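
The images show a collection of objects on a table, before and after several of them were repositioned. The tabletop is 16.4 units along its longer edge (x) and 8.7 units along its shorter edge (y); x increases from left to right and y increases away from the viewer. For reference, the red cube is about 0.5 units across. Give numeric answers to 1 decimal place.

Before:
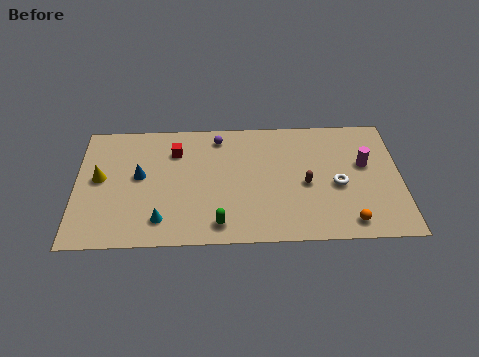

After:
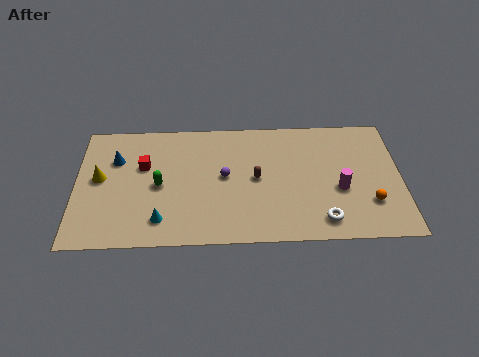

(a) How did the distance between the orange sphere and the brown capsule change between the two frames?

+2.6

They were about 3.4 units apart before and 6.0 after — 2.6 units further apart.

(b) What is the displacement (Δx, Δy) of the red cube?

(-1.6, -1.0)

The red cube started near (5.0, 6.5) and ended near (3.4, 5.5).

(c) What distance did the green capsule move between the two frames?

4.1

The green capsule was near (7.2, 1.3) before and (4.2, 4.1) after, so it travelled √(3.0² + 2.8²) ≈ 4.1 units.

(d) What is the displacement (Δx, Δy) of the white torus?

(-0.8, -2.4)

The white torus was at about (13.2, 3.8) and moved to about (12.4, 1.4).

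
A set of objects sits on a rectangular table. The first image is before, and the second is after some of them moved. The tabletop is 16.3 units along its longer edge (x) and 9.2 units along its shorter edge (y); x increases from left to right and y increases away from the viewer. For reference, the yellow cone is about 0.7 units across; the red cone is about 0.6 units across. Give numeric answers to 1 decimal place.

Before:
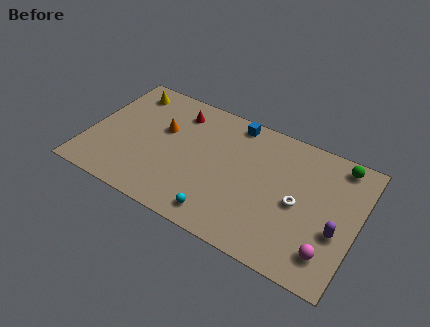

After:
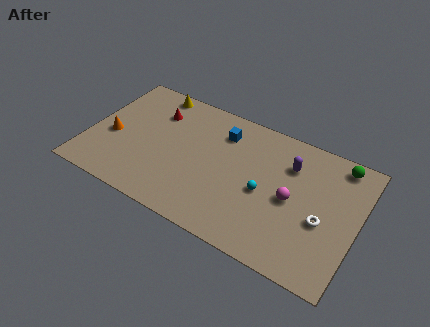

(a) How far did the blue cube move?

1.3

The blue cube moved from about (8.4, 8.2) to (7.8, 7.1), a distance of √(0.6² + 1.1²) ≈ 1.3.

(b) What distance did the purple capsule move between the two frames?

4.5

From (15.2, 3.5) to (12.0, 6.7), the purple capsule covered √(3.2² + 3.2²) ≈ 4.5 units.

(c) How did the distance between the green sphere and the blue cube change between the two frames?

+0.7

The distance was about 6.4 in the first image and 7.1 in the second, so they moved 0.7 units further apart.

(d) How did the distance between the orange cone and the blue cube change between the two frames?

+2.4

Before: roughly 4.8 units apart; after: 7.2. That's 2.4 units further apart.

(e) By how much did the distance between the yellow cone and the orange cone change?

+1.6

They were about 3.2 units apart before and 4.8 after — 1.6 units further apart.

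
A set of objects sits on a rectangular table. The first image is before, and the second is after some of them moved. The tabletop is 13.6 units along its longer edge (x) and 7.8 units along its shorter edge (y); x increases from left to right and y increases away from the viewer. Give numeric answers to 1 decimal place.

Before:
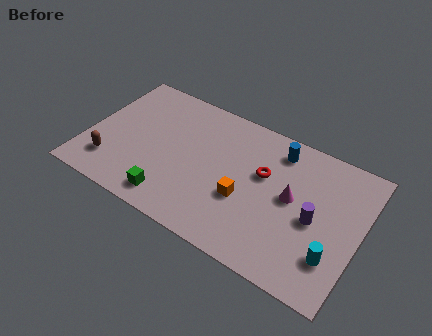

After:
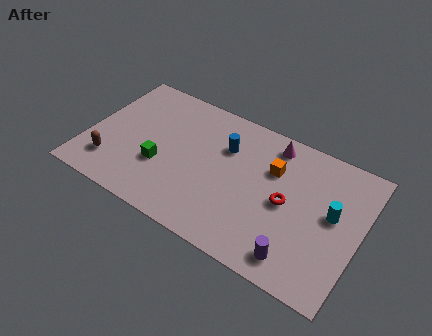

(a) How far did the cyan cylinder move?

2.2

The cyan cylinder moved from about (12.5, 2.1) to (12.2, 4.3), a distance of √(0.3² + 2.2²) ≈ 2.2.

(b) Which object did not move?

the brown capsule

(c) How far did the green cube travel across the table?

1.8

The green cube was near (4.6, 1.2) before and (3.8, 2.8) after, so it travelled √(0.8² + 1.6²) ≈ 1.8 units.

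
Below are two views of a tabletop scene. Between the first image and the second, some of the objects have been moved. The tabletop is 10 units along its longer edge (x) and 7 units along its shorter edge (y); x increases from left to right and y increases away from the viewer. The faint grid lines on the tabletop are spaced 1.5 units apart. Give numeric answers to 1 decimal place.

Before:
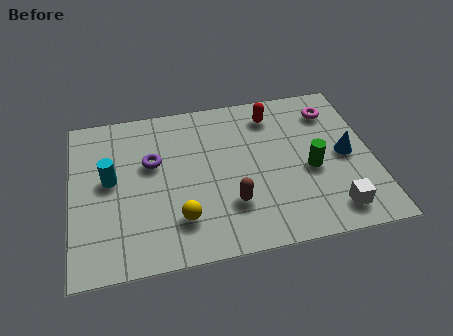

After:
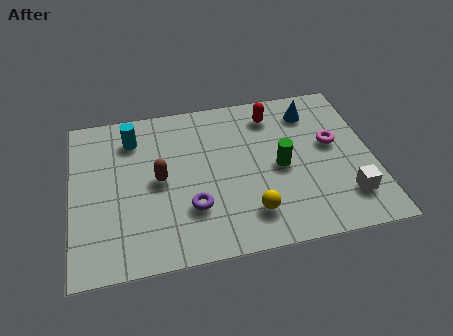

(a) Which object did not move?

the red capsule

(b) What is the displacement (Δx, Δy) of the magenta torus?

(-0.1, -1.5)

The magenta torus started near (8.8, 5.5) and ended near (8.7, 4.0).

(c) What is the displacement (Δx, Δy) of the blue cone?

(-1.0, 2.2)

The blue cone started near (9.1, 3.4) and ended near (8.1, 5.6).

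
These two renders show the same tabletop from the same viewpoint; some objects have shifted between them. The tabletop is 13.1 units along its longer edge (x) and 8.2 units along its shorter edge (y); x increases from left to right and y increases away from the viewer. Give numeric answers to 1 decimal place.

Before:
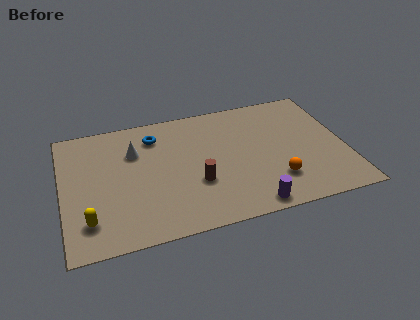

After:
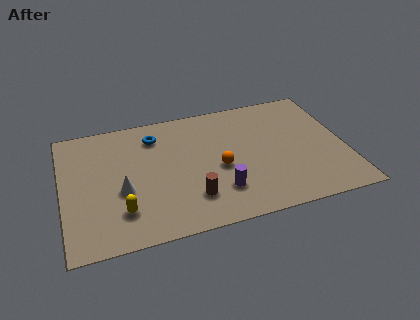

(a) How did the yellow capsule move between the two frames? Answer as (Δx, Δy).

(1.5, 0.2)

The yellow capsule was at about (1.1, 1.8) and moved to about (2.6, 2.0).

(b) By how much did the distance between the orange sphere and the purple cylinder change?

-0.3

Before: roughly 1.8 units apart; after: 1.5. That's 0.3 units closer together.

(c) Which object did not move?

the blue torus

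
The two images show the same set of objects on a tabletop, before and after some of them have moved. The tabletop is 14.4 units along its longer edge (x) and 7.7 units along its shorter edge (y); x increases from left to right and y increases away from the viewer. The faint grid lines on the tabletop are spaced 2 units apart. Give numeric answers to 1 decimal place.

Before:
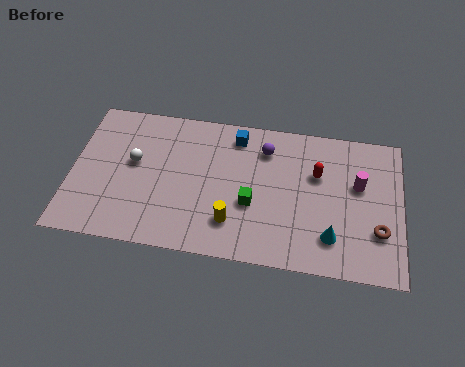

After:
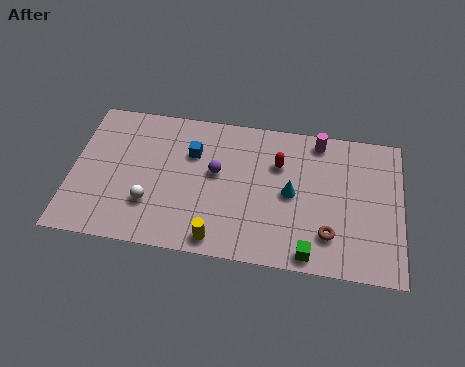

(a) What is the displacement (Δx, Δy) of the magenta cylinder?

(-1.8, 2.1)

From the two frames, the magenta cylinder sits at roughly (12.5, 4.7) before and (10.7, 6.8) after.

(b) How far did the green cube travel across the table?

3.4

The green cube moved from about (7.9, 3.0) to (10.5, 0.8), a distance of √(2.6² + 2.2²) ≈ 3.4.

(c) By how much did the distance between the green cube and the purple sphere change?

+2.5

Before: roughly 3.0 units apart; after: 5.5. That's 2.5 units further apart.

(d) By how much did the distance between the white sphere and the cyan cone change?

-2.8

The distance was about 9.1 in the first image and 6.3 in the second, so they moved 2.8 units closer together.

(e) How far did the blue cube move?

2.2

The blue cube was near (7.1, 6.5) before and (5.2, 5.3) after, so it travelled √(1.9² + 1.2²) ≈ 2.2 units.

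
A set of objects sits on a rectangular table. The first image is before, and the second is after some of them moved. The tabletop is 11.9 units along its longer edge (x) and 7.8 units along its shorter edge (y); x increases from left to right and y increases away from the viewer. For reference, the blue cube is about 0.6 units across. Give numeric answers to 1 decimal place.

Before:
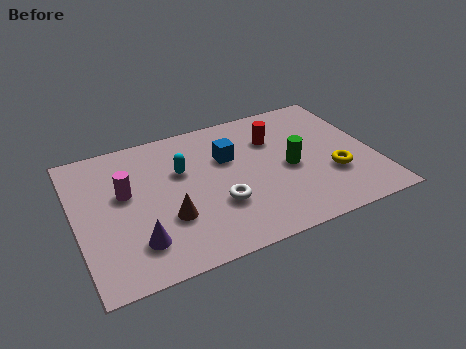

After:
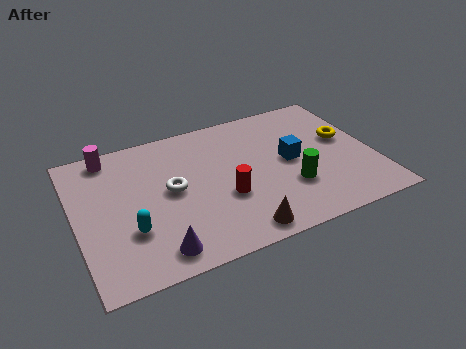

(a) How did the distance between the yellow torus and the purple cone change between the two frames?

+0.8

The distance was about 7.9 in the first image and 8.7 in the second, so they moved 0.8 units further apart.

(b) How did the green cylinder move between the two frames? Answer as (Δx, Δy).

(-0.1, -1.1)

The green cylinder was at about (8.5, 3.6) and moved to about (8.4, 2.5).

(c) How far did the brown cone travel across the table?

3.1

The brown cone was near (3.5, 2.6) before and (6.1, 0.9) after, so it travelled √(2.6² + 1.7²) ≈ 3.1 units.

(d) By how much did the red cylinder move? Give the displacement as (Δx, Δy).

(-2.3, -2.6)

The red cylinder started near (8.1, 5.5) and ended near (5.8, 2.9).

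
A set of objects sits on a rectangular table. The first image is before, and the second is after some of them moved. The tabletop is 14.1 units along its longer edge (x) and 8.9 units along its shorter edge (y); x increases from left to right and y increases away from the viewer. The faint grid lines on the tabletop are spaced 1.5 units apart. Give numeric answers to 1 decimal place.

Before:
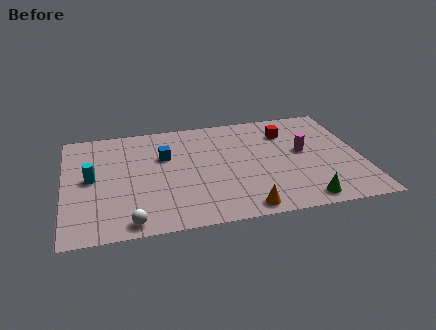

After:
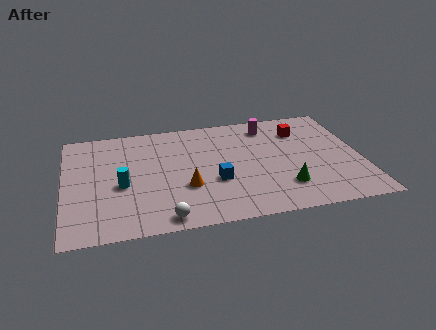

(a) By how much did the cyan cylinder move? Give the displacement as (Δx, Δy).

(1.4, -0.8)

From the two frames, the cyan cylinder sits at roughly (1.3, 4.6) before and (2.7, 3.8) after.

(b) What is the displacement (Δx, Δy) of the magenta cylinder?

(-1.5, 2.5)

The magenta cylinder was at about (11.4, 4.9) and moved to about (9.9, 7.4).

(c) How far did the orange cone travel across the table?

3.4

From (8.3, 0.9) to (5.7, 3.1), the orange cone covered √(2.6² + 2.2²) ≈ 3.4 units.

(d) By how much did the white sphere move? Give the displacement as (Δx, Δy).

(1.6, 0.0)

The white sphere was at about (3.0, 0.9) and moved to about (4.6, 0.9).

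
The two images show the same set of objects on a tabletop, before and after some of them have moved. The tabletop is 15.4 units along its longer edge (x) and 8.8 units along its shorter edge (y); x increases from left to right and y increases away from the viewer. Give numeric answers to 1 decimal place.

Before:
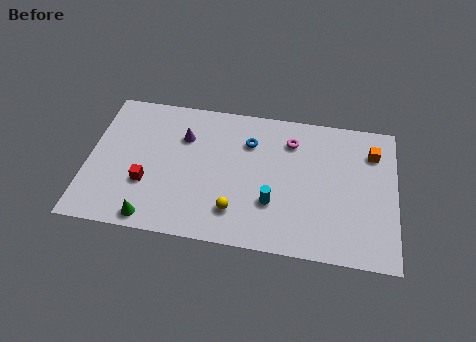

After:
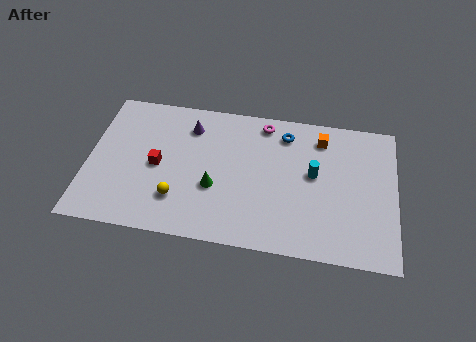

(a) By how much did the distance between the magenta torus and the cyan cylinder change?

-0.3

The distance was about 4.1 in the first image and 3.8 in the second, so they moved 0.3 units closer together.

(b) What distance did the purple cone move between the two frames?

0.8

From (4.7, 6.2) to (5.0, 6.9), the purple cone covered √(0.3² + 0.7²) ≈ 0.8 units.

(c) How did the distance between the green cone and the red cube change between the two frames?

+0.9

Before: roughly 2.1 units apart; after: 3.0. That's 0.9 units further apart.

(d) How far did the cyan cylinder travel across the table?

2.9

From (9.3, 2.8) to (11.3, 4.9), the cyan cylinder covered √(2.0² + 2.1²) ≈ 2.9 units.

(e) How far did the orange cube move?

2.6

From (14.2, 6.7) to (11.6, 7.2), the orange cube covered √(2.6² + 0.5²) ≈ 2.6 units.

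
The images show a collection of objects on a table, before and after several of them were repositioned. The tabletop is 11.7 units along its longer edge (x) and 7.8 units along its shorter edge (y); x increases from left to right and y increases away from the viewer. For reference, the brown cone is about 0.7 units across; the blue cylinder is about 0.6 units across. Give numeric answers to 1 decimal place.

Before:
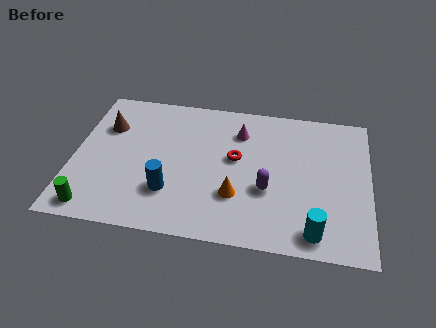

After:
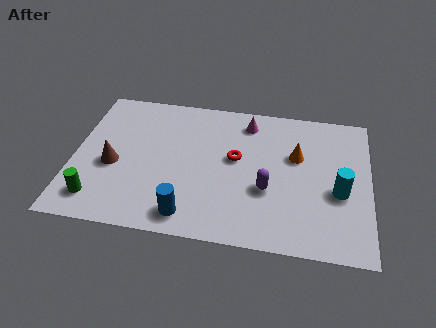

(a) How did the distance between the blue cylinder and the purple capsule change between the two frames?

-0.4

Before: roughly 3.9 units apart; after: 3.5. That's 0.4 units closer together.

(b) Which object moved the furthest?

the orange cone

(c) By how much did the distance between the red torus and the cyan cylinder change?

-0.4

The distance was about 4.7 in the first image and 4.3 in the second, so they moved 0.4 units closer together.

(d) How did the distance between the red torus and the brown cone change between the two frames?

-0.4

They were about 5.3 units apart before and 4.9 after — 0.4 units closer together.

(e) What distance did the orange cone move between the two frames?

3.4

From (6.5, 2.4) to (8.8, 4.9), the orange cone covered √(2.3² + 2.5²) ≈ 3.4 units.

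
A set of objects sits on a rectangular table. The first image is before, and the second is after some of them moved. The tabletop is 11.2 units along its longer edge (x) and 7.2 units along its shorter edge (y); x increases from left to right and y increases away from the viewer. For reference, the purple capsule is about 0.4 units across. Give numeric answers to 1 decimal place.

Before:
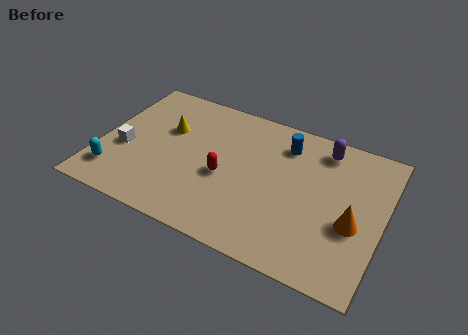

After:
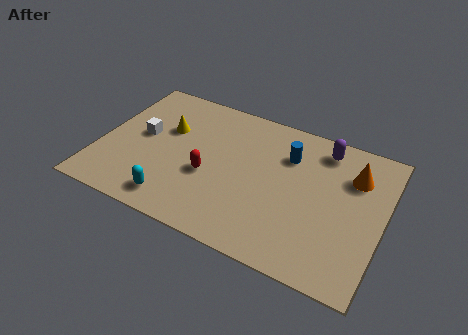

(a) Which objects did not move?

the purple capsule and the yellow cone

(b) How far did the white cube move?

1.2

The white cube was near (1.0, 2.9) before and (1.6, 3.9) after, so it travelled √(0.6² + 1.0²) ≈ 1.2 units.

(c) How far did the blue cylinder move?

0.5

The blue cylinder was near (7.1, 5.7) before and (7.3, 5.2) after, so it travelled √(0.2² + 0.5²) ≈ 0.5 units.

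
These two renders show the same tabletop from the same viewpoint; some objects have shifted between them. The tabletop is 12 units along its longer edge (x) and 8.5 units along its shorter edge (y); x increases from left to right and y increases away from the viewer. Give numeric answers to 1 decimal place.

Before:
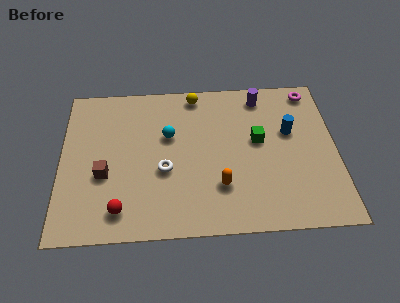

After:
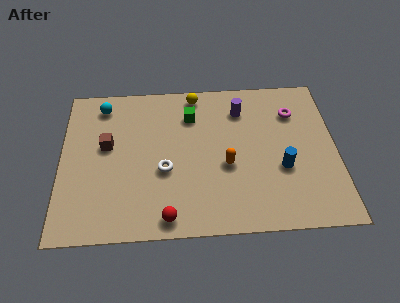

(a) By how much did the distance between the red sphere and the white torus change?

-0.3

The distance was about 2.8 in the first image and 2.5 in the second, so they moved 0.3 units closer together.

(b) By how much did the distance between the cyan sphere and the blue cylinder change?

+3.5

The distance was about 5.3 in the first image and 8.8 in the second, so they moved 3.5 units further apart.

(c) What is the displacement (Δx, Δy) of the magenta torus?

(-0.8, -1.2)

The magenta torus started near (11.0, 7.5) and ended near (10.2, 6.3).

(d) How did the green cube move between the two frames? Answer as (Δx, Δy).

(-2.9, 1.6)

From the two frames, the green cube sits at roughly (8.6, 4.8) before and (5.7, 6.4) after.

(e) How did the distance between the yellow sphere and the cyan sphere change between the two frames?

+1.5

The distance was about 2.6 in the first image and 4.1 in the second, so they moved 1.5 units further apart.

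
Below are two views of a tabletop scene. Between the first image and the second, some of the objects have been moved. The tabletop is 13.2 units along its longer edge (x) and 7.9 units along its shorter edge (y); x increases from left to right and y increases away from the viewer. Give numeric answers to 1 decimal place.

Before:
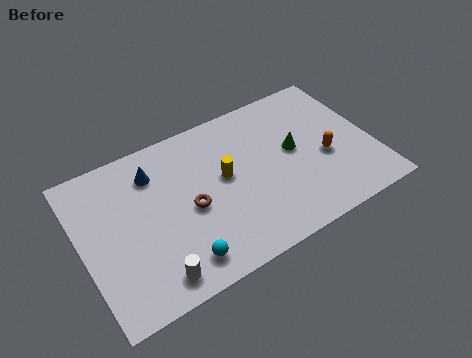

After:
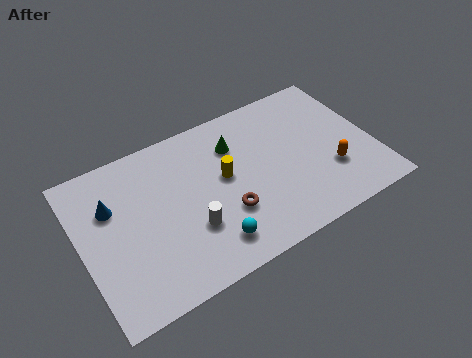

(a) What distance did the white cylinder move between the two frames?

2.4

The white cylinder moved from about (2.8, 1.1) to (4.7, 2.6), a distance of √(1.9² + 1.5²) ≈ 2.4.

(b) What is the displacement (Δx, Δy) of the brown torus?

(1.5, -1.0)

From the two frames, the brown torus sits at roughly (4.8, 3.6) before and (6.3, 2.6) after.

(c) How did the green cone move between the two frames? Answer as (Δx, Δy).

(-2.5, 1.5)

From the two frames, the green cone sits at roughly (9.7, 4.3) before and (7.2, 5.8) after.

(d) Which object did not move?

the yellow cylinder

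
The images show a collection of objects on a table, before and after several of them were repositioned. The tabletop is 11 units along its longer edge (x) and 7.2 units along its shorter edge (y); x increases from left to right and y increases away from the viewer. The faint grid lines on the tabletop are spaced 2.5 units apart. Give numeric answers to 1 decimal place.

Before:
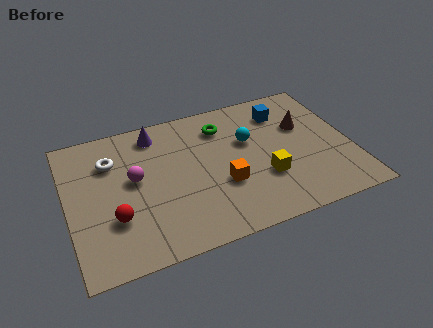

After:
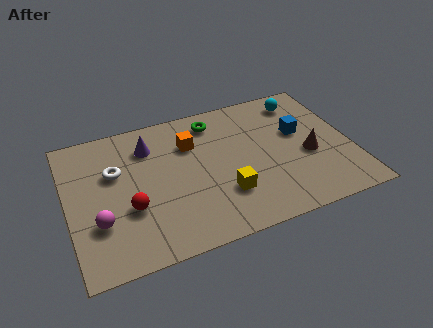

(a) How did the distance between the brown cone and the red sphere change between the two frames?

-0.9

The distance was about 7.9 in the first image and 7.0 in the second, so they moved 0.9 units closer together.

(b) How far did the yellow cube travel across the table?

1.6

From (7.5, 2.4) to (5.9, 2.1), the yellow cube covered √(1.6² + 0.3²) ≈ 1.6 units.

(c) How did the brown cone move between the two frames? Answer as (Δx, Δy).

(0.0, -1.6)

From the two frames, the brown cone sits at roughly (9.3, 4.6) before and (9.3, 3.0) after.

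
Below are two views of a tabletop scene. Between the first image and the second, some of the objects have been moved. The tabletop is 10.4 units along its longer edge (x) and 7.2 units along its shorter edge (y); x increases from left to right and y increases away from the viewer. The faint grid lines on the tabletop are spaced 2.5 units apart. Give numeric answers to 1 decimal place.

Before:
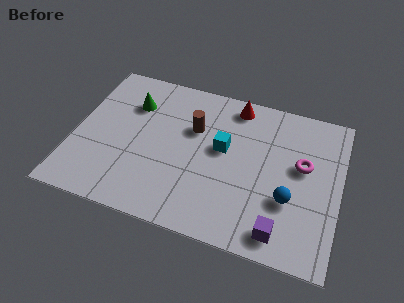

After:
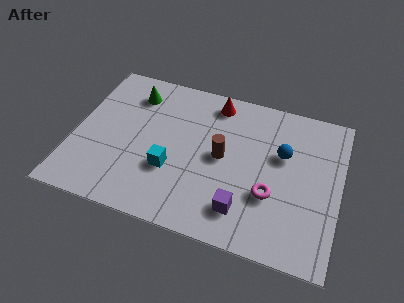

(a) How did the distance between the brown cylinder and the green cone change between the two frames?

+1.7

Before: roughly 2.5 units apart; after: 4.2. That's 1.7 units further apart.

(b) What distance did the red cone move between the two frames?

0.8

The red cone moved from about (6.1, 6.3) to (5.3, 6.2), a distance of √(0.8² + 0.1²) ≈ 0.8.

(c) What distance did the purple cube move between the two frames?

1.6

The purple cube was near (8.3, 1.0) before and (6.8, 1.5) after, so it travelled √(1.5² + 0.5²) ≈ 1.6 units.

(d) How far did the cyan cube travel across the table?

2.5

From (5.8, 4.1) to (3.9, 2.5), the cyan cube covered √(1.9² + 1.6²) ≈ 2.5 units.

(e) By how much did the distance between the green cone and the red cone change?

-0.9

They were about 4.1 units apart before and 3.2 after — 0.9 units closer together.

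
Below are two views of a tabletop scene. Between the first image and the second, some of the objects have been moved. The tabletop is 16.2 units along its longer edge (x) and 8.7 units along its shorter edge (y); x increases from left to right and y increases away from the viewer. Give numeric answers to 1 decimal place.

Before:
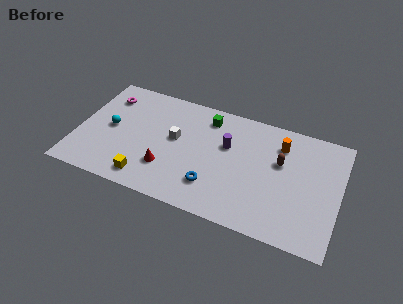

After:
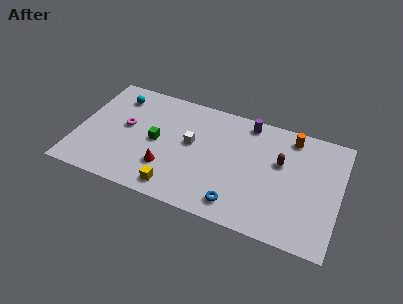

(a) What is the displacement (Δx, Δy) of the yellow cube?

(1.8, -0.1)

The yellow cube started near (4.6, 1.3) and ended near (6.4, 1.2).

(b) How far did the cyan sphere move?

2.6

From (2.0, 4.4) to (2.1, 7.0), the cyan sphere covered √(0.1² + 2.6²) ≈ 2.6 units.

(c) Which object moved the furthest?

the green cube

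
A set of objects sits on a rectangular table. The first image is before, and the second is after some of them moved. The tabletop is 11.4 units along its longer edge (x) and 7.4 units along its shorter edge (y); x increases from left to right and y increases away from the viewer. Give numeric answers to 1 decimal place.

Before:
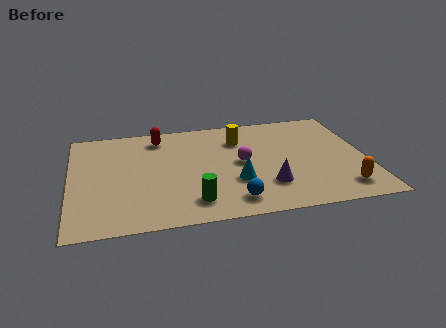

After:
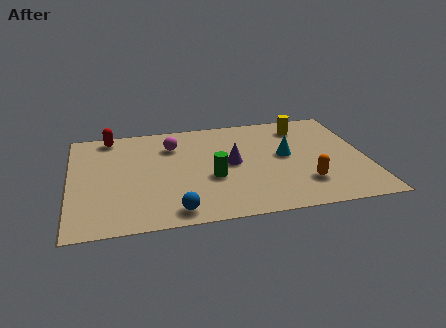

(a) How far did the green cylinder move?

1.7

From (4.6, 1.4) to (5.4, 2.9), the green cylinder covered √(0.8² + 1.5²) ≈ 1.7 units.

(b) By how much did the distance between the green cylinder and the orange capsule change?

-2.1

Before: roughly 5.7 units apart; after: 3.6. That's 2.1 units closer together.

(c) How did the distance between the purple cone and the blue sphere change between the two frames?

+2.1

Before: roughly 1.6 units apart; after: 3.7. That's 2.1 units further apart.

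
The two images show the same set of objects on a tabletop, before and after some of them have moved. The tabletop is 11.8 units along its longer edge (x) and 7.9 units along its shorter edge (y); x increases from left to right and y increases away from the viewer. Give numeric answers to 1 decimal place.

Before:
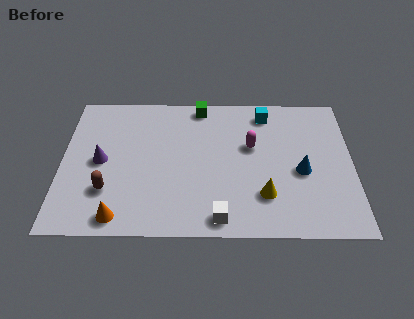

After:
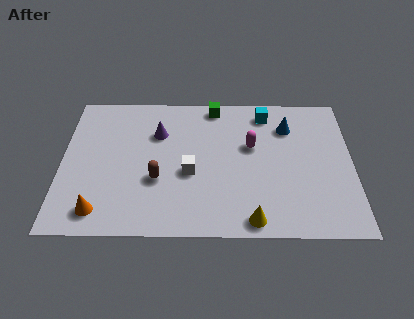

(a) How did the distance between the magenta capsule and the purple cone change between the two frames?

-2.3

The distance was about 6.2 in the first image and 3.9 in the second, so they moved 2.3 units closer together.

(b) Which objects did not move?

the cyan cube and the magenta capsule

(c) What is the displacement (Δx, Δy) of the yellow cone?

(-0.5, -1.3)

The yellow cone was at about (8.2, 2.1) and moved to about (7.7, 0.8).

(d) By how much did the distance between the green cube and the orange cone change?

+0.5

Before: roughly 7.0 units apart; after: 7.5. That's 0.5 units further apart.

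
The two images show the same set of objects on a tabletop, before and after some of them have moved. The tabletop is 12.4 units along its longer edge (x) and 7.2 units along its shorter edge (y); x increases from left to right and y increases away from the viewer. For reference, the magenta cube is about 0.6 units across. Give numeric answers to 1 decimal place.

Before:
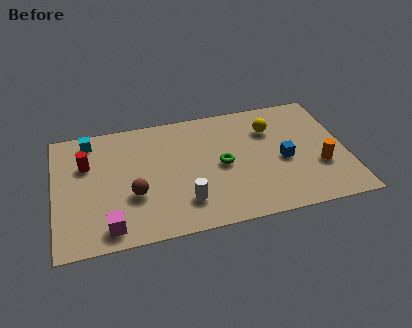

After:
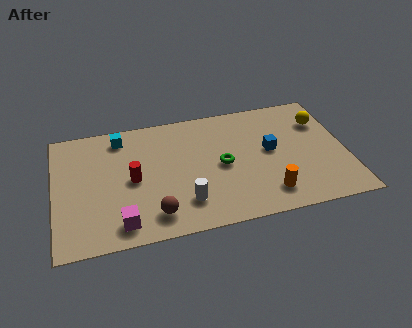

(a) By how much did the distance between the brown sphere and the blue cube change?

-0.7

Before: roughly 6.4 units apart; after: 5.7. That's 0.7 units closer together.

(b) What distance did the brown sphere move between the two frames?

1.5

From (3.3, 2.6) to (4.1, 1.3), the brown sphere covered √(0.8² + 1.3²) ≈ 1.5 units.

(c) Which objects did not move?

the white cylinder and the green torus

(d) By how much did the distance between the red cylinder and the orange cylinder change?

-4.1

They were about 10.1 units apart before and 6.0 after — 4.1 units closer together.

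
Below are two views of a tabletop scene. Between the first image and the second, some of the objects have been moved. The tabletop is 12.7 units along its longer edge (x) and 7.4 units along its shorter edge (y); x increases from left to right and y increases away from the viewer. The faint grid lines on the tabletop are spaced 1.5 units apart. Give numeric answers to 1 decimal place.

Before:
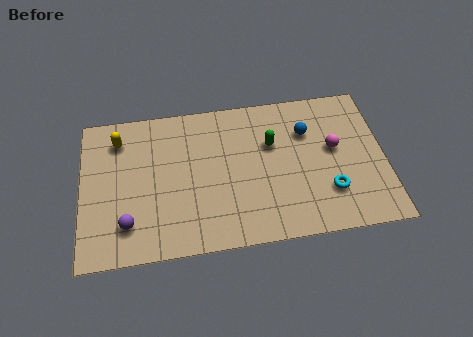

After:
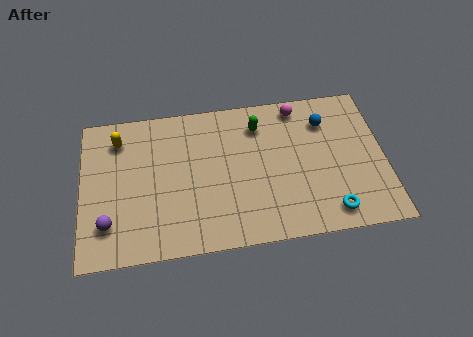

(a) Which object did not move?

the yellow capsule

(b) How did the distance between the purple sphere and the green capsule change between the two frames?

+0.7

The distance was about 6.8 in the first image and 7.5 in the second, so they moved 0.7 units further apart.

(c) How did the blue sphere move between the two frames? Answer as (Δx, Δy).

(0.8, 0.4)

The blue sphere was at about (9.5, 5.2) and moved to about (10.3, 5.6).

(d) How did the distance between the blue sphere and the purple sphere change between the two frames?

+1.6

The distance was about 8.4 in the first image and 10.0 in the second, so they moved 1.6 units further apart.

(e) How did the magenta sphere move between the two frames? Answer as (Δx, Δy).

(-1.4, 2.3)

The magenta sphere started near (10.6, 4.2) and ended near (9.2, 6.5).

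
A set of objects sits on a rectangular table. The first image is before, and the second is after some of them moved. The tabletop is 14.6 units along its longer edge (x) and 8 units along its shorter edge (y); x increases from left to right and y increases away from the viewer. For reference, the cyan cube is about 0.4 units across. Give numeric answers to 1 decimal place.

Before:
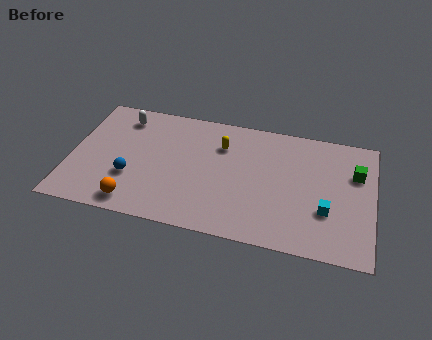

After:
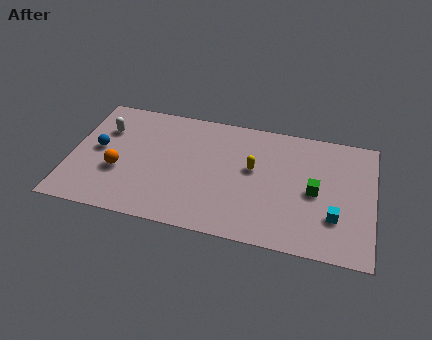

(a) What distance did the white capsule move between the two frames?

1.3

The white capsule was near (2.3, 6.6) before and (1.5, 5.6) after, so it travelled √(0.8² + 1.0²) ≈ 1.3 units.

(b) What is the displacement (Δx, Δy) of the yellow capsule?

(1.6, -1.2)

The yellow capsule was at about (7.2, 5.8) and moved to about (8.8, 4.6).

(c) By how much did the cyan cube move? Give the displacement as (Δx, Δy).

(0.4, -0.3)

The cyan cube started near (12.4, 2.7) and ended near (12.8, 2.4).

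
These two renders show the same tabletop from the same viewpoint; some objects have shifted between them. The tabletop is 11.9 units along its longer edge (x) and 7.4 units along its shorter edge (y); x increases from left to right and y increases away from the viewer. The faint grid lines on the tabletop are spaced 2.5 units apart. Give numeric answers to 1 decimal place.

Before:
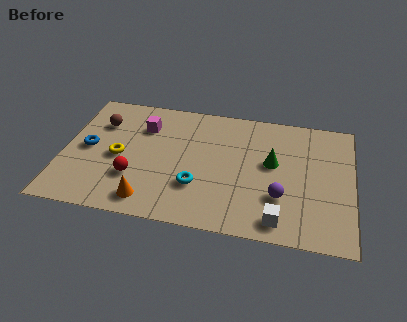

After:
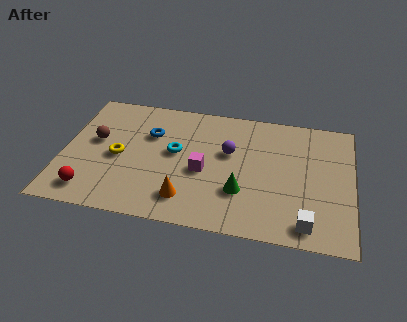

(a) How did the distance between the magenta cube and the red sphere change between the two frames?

+1.8

They were about 3.1 units apart before and 4.9 after — 1.8 units further apart.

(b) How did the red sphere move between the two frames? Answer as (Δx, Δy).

(-1.7, -1.1)

The red sphere started near (3.0, 2.3) and ended near (1.3, 1.2).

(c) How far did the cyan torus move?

2.1

The cyan torus was near (5.6, 2.3) before and (4.6, 4.1) after, so it travelled √(1.0² + 1.8²) ≈ 2.1 units.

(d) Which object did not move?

the yellow torus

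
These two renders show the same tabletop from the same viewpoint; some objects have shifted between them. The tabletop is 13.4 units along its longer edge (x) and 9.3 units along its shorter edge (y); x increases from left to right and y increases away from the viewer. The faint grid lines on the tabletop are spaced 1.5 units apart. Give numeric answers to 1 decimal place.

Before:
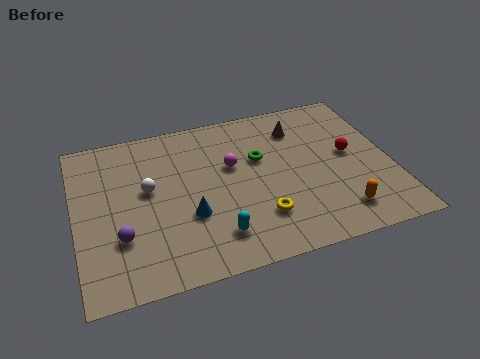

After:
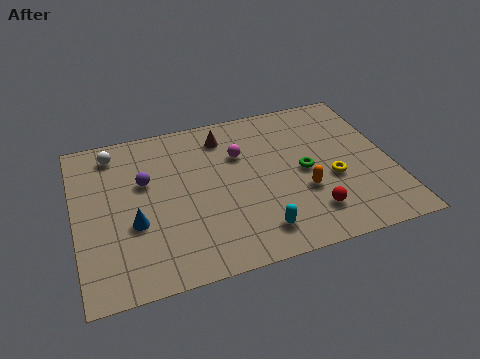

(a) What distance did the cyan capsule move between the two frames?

1.7

From (5.7, 1.9) to (7.4, 1.6), the cyan capsule covered √(1.7² + 0.3²) ≈ 1.7 units.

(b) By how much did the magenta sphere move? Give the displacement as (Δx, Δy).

(0.4, 0.6)

From the two frames, the magenta sphere sits at roughly (6.7, 5.7) before and (7.1, 6.3) after.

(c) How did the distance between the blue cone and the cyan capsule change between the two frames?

+3.6

They were about 1.7 units apart before and 5.3 after — 3.6 units further apart.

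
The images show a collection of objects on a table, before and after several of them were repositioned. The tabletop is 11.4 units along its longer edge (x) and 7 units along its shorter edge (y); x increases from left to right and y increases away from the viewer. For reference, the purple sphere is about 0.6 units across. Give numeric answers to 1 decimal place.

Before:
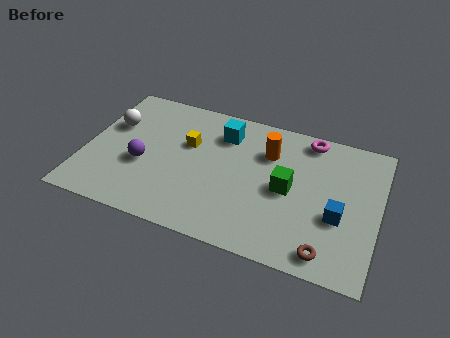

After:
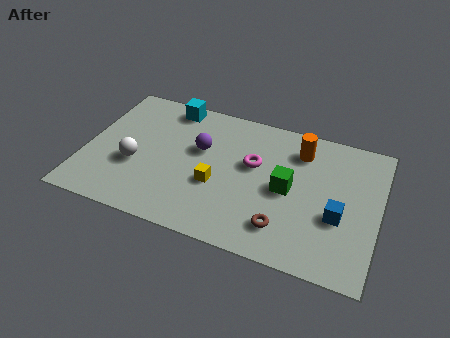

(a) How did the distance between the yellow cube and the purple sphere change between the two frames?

-0.5

The distance was about 2.3 in the first image and 1.8 in the second, so they moved 0.5 units closer together.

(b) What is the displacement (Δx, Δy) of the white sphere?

(1.1, -1.8)

From the two frames, the white sphere sits at roughly (0.9, 4.5) before and (2.0, 2.7) after.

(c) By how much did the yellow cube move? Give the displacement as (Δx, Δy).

(1.3, -1.7)

The yellow cube started near (3.9, 4.4) and ended near (5.2, 2.7).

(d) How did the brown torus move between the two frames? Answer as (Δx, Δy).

(-1.7, 0.6)

The brown torus started near (9.6, 0.9) and ended near (7.9, 1.5).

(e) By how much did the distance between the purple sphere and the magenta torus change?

-5.0

The distance was about 7.1 in the first image and 2.1 in the second, so they moved 5.0 units closer together.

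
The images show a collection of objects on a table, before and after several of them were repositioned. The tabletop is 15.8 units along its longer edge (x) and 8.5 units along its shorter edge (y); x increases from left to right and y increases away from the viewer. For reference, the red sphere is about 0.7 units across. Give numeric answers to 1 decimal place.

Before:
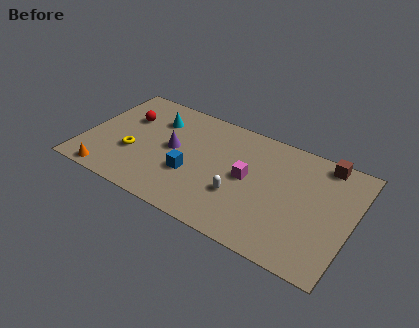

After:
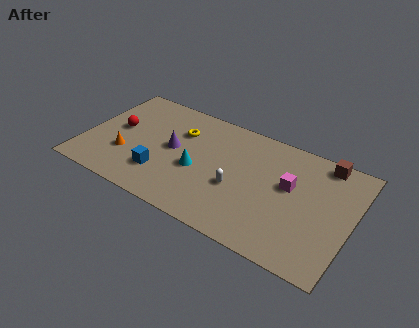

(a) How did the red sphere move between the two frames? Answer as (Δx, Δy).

(-0.4, -1.1)

From the two frames, the red sphere sits at roughly (2.2, 5.7) before and (1.8, 4.6) after.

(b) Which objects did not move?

the purple cone and the brown cube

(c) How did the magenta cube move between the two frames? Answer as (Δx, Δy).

(2.4, 0.6)

The magenta cube was at about (9.7, 4.4) and moved to about (12.1, 5.0).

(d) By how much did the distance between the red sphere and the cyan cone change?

+3.3

They were about 1.8 units apart before and 5.1 after — 3.3 units further apart.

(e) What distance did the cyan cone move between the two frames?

4.0

The cyan cone moved from about (3.9, 6.3) to (6.8, 3.6), a distance of √(2.9² + 2.7²) ≈ 4.0.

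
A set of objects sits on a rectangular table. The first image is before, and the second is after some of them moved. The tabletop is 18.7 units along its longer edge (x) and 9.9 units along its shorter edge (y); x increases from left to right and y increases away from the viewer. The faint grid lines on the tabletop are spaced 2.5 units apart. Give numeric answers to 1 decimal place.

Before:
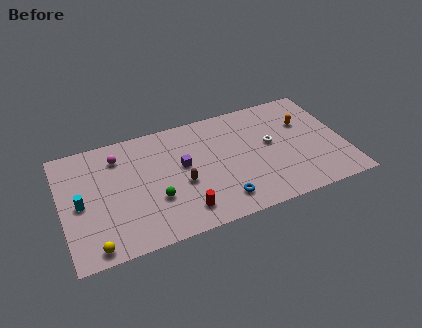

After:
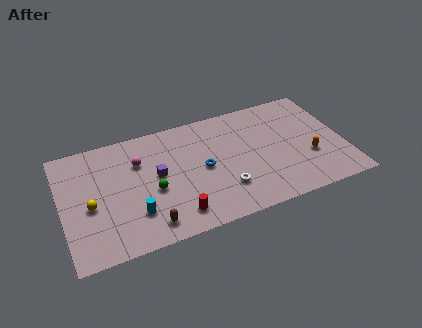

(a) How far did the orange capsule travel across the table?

3.1

From (16.3, 6.6) to (16.3, 3.5), the orange capsule covered √(0.0² + 3.1²) ≈ 3.1 units.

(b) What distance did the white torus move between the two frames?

4.4

The white torus was near (13.9, 5.5) before and (10.5, 2.7) after, so it travelled √(3.4² + 2.8²) ≈ 4.4 units.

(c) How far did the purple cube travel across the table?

1.7

The purple cube was near (8.0, 5.6) before and (6.3, 5.4) after, so it travelled √(1.7² + 0.2²) ≈ 1.7 units.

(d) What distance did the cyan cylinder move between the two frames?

3.9

From (1.2, 4.7) to (4.6, 2.7), the cyan cylinder covered √(3.4² + 2.0²) ≈ 3.9 units.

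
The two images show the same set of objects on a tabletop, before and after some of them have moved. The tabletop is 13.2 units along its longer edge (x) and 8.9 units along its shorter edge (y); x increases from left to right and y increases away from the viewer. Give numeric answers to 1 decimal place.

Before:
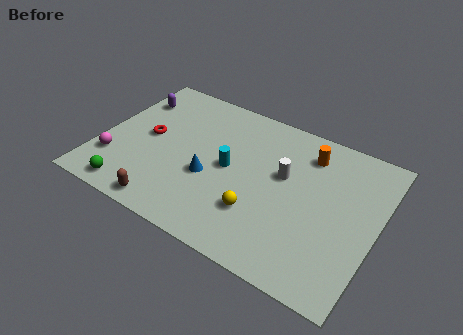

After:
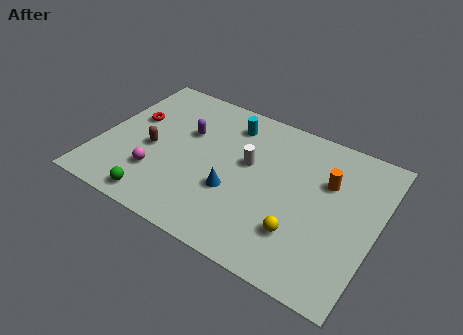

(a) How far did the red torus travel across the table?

1.2

The red torus moved from about (2.2, 4.6) to (1.3, 5.4), a distance of √(0.9² + 0.8²) ≈ 1.2.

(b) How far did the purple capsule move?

3.1

The purple capsule was near (1.0, 6.7) before and (3.9, 5.7) after, so it travelled √(2.9² + 1.0²) ≈ 3.1 units.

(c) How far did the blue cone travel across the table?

1.2

The blue cone was near (5.4, 3.5) before and (6.6, 3.2) after, so it travelled √(1.2² + 0.3²) ≈ 1.2 units.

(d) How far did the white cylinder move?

1.7

From (8.7, 5.3) to (7.0, 5.2), the white cylinder covered √(1.7² + 0.1²) ≈ 1.7 units.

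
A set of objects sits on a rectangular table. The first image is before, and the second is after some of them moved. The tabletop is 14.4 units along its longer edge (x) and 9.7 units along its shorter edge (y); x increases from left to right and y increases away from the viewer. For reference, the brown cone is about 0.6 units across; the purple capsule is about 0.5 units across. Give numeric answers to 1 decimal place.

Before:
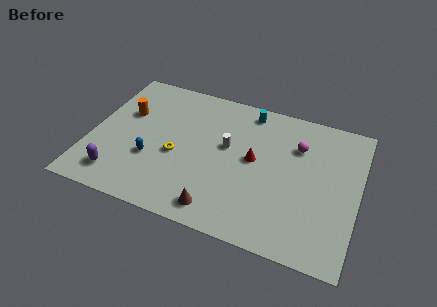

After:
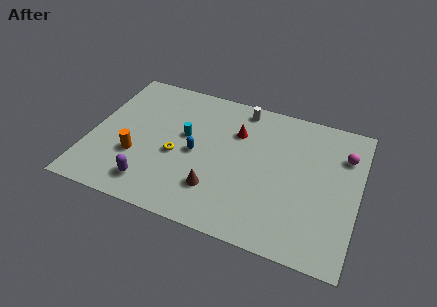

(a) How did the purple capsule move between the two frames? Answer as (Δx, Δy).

(1.8, 0.0)

From the two frames, the purple capsule sits at roughly (1.8, 1.7) before and (3.6, 1.7) after.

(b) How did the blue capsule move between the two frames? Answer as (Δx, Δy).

(2.3, 1.2)

The blue capsule started near (3.4, 3.4) and ended near (5.7, 4.6).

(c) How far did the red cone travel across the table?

1.9

From (8.8, 5.2) to (7.7, 6.8), the red cone covered √(1.1² + 1.6²) ≈ 1.9 units.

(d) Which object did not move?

the yellow torus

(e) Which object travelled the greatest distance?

the cyan cylinder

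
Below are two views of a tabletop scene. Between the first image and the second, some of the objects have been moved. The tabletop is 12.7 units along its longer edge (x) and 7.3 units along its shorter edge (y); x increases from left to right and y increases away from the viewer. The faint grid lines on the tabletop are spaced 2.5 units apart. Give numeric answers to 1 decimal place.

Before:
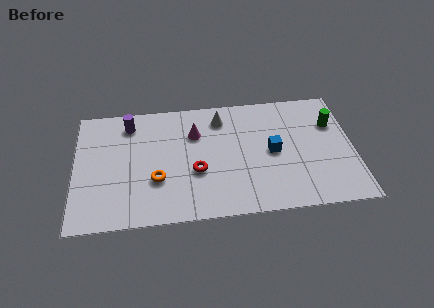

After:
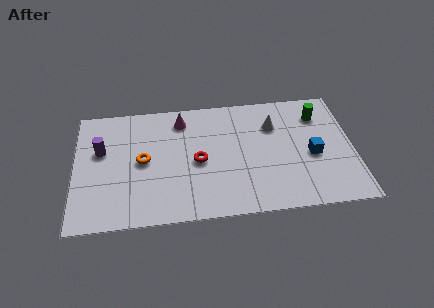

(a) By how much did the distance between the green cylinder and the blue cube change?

-0.7

They were about 3.1 units apart before and 2.4 after — 0.7 units closer together.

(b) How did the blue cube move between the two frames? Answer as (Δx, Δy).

(1.8, -0.4)

From the two frames, the blue cube sits at roughly (9.0, 3.6) before and (10.8, 3.2) after.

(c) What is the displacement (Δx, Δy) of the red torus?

(0.1, 0.6)

The red torus started near (5.5, 2.8) and ended near (5.6, 3.4).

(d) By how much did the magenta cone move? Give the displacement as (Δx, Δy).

(-0.6, 0.9)

The magenta cone started near (5.5, 5.1) and ended near (4.9, 6.0).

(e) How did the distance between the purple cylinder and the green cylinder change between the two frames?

+0.7

The distance was about 9.4 in the first image and 10.1 in the second, so they moved 0.7 units further apart.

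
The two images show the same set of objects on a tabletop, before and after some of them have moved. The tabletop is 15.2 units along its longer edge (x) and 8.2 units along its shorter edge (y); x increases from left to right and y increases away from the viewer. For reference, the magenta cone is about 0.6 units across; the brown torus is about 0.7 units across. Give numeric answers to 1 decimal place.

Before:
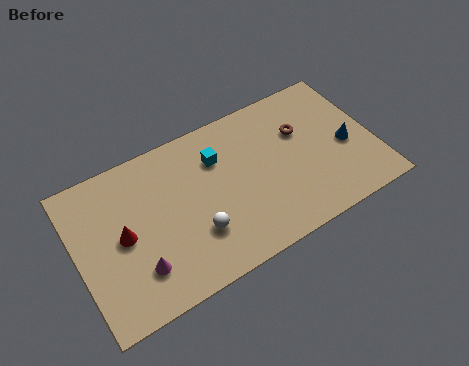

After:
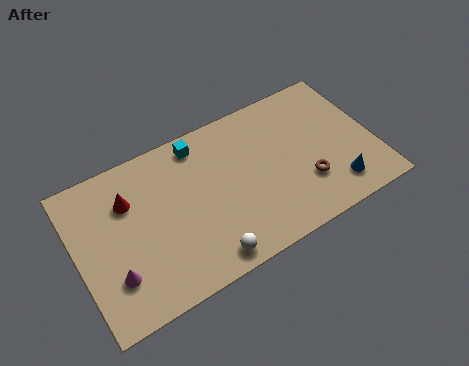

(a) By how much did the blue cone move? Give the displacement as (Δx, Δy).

(-0.9, -2.0)

The blue cone started near (13.8, 3.6) and ended near (12.9, 1.6).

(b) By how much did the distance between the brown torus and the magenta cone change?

+0.4

The distance was about 9.5 in the first image and 9.9 in the second, so they moved 0.4 units further apart.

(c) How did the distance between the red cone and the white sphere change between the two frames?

+2.0

They were about 3.8 units apart before and 5.8 after — 2.0 units further apart.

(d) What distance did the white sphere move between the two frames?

1.5

The white sphere was near (5.8, 2.5) before and (6.1, 1.0) after, so it travelled √(0.3² + 1.5²) ≈ 1.5 units.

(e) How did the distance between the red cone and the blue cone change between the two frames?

-0.6

Before: roughly 11.5 units apart; after: 10.9. That's 0.6 units closer together.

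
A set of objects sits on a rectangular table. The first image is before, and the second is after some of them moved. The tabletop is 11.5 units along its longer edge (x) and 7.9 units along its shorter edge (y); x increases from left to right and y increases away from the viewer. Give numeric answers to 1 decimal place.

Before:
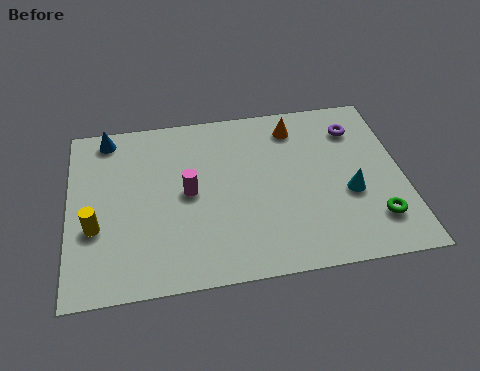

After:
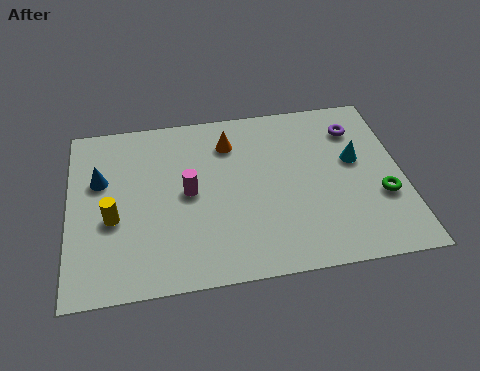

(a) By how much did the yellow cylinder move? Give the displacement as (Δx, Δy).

(0.6, 0.3)

From the two frames, the yellow cylinder sits at roughly (0.9, 2.9) before and (1.5, 3.2) after.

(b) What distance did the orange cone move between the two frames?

2.3

The orange cone was near (7.9, 6.5) before and (5.6, 6.1) after, so it travelled √(2.3² + 0.4²) ≈ 2.3 units.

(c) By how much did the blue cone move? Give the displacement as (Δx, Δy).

(-0.3, -2.0)

The blue cone was at about (1.4, 7.0) and moved to about (1.1, 5.0).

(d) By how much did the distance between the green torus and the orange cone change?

+0.8

Before: roughly 5.3 units apart; after: 6.1. That's 0.8 units further apart.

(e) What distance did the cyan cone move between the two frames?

1.5

From (9.6, 3.1) to (9.9, 4.6), the cyan cone covered √(0.3² + 1.5²) ≈ 1.5 units.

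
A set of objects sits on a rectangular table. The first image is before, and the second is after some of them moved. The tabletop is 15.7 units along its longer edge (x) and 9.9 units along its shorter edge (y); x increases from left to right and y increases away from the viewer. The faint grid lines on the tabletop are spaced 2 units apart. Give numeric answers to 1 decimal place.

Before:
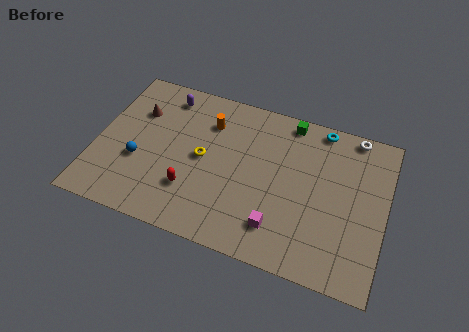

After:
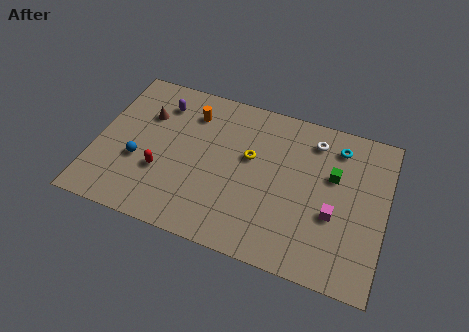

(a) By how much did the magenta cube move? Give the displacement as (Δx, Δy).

(2.8, 1.7)

The magenta cube was at about (10.2, 2.1) and moved to about (13.0, 3.8).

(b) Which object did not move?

the blue sphere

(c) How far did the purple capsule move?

0.6

The purple capsule moved from about (3.4, 8.4) to (3.2, 7.8), a distance of √(0.2² + 0.6²) ≈ 0.6.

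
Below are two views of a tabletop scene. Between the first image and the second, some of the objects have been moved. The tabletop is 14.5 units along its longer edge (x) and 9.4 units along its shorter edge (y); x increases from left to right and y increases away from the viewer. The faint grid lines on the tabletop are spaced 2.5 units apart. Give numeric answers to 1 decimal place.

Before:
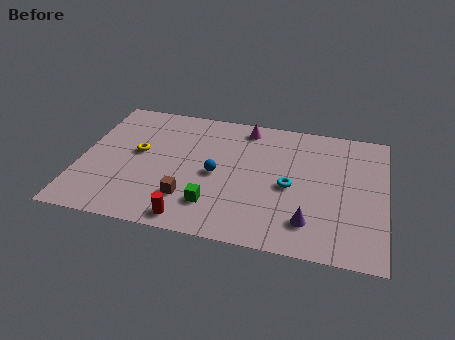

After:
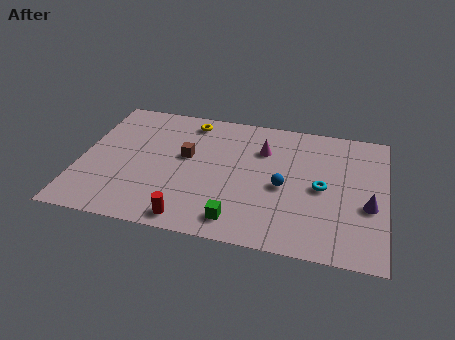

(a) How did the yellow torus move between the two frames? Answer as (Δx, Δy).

(2.3, 2.9)

From the two frames, the yellow torus sits at roughly (2.7, 5.2) before and (5.0, 8.1) after.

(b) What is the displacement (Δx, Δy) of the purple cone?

(2.7, 1.7)

From the two frames, the purple cone sits at roughly (11.0, 2.0) before and (13.7, 3.7) after.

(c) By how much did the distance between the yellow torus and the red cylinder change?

+2.1

The distance was about 5.0 in the first image and 7.1 in the second, so they moved 2.1 units further apart.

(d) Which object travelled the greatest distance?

the yellow torus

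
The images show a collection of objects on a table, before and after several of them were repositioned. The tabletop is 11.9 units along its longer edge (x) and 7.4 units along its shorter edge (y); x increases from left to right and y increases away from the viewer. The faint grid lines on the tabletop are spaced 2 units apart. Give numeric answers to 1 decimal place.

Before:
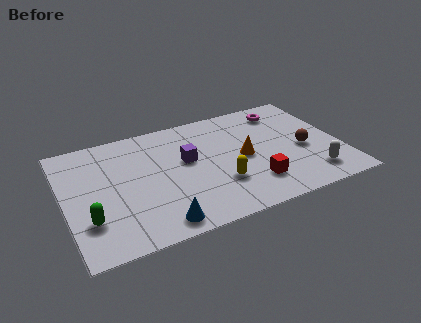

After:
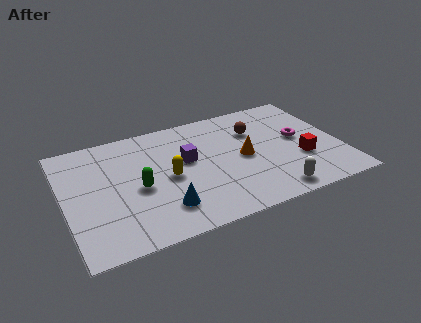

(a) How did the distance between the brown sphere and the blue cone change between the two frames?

-1.4

Before: roughly 7.0 units apart; after: 5.6. That's 1.4 units closer together.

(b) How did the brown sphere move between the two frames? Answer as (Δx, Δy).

(-1.9, 2.0)

From the two frames, the brown sphere sits at roughly (10.3, 3.2) before and (8.4, 5.2) after.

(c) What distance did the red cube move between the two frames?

2.3

The red cube moved from about (7.9, 1.8) to (10.1, 2.6), a distance of √(2.2² + 0.8²) ≈ 2.3.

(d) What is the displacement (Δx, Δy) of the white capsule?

(-1.8, -0.5)

The white capsule started near (10.4, 1.4) and ended near (8.6, 0.9).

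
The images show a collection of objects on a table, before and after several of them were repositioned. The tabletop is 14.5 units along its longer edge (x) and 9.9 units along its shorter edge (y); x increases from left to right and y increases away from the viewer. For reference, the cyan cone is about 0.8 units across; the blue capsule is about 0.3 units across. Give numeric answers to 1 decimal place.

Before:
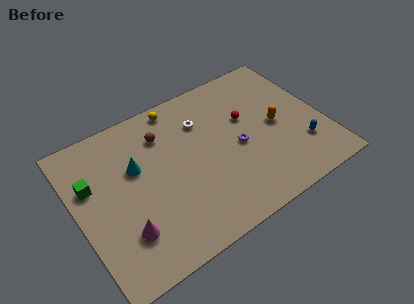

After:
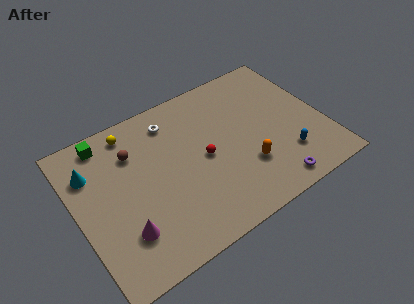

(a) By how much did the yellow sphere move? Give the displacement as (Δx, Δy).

(-2.8, -0.3)

From the two frames, the yellow sphere sits at roughly (6.5, 8.9) before and (3.7, 8.6) after.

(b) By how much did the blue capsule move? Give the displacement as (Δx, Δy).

(-1.0, -0.2)

The blue capsule started near (12.9, 2.7) and ended near (11.9, 2.5).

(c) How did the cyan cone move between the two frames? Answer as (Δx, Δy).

(-2.5, 1.0)

From the two frames, the cyan cone sits at roughly (3.6, 6.2) before and (1.1, 7.2) after.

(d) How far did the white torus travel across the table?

1.9

From (7.7, 7.2) to (6.0, 8.1), the white torus covered √(1.7² + 0.9²) ≈ 1.9 units.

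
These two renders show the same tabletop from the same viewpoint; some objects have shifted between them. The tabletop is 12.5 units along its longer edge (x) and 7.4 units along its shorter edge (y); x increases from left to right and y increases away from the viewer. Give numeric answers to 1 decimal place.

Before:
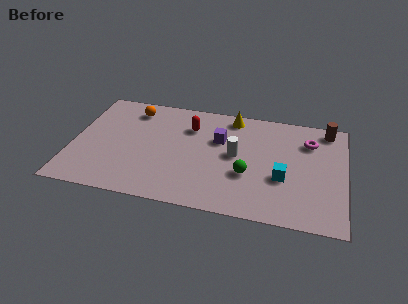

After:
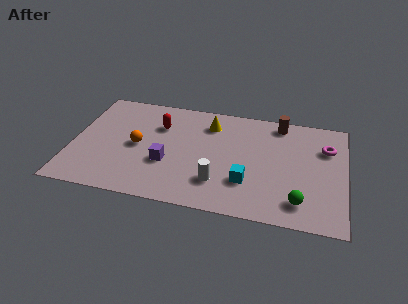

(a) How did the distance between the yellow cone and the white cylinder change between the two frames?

+1.3

They were about 2.6 units apart before and 3.9 after — 1.3 units further apart.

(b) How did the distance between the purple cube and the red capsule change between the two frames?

+1.0

They were about 1.5 units apart before and 2.5 after — 1.0 units further apart.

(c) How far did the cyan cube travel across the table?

1.7

The cyan cube was near (9.7, 2.8) before and (8.1, 2.2) after, so it travelled √(1.6² + 0.6²) ≈ 1.7 units.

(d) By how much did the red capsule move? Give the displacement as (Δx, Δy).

(-1.4, -0.2)

The red capsule started near (5.3, 5.4) and ended near (3.9, 5.2).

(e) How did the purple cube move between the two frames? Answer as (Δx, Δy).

(-2.3, -2.1)

The purple cube was at about (6.7, 4.8) and moved to about (4.4, 2.7).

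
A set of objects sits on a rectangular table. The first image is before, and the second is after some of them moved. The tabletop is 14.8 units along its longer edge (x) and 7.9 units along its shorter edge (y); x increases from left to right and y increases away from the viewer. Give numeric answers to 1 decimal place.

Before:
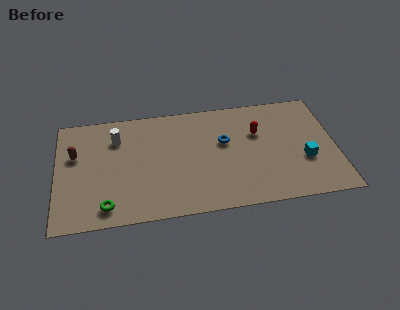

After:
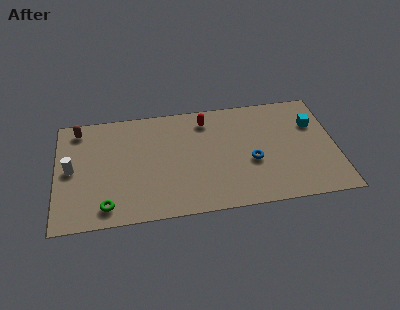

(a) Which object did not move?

the green torus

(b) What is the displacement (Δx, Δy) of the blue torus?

(1.4, -1.6)

From the two frames, the blue torus sits at roughly (8.9, 4.8) before and (10.3, 3.2) after.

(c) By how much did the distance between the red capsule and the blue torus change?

+2.2

The distance was about 1.8 in the first image and 4.0 in the second, so they moved 2.2 units further apart.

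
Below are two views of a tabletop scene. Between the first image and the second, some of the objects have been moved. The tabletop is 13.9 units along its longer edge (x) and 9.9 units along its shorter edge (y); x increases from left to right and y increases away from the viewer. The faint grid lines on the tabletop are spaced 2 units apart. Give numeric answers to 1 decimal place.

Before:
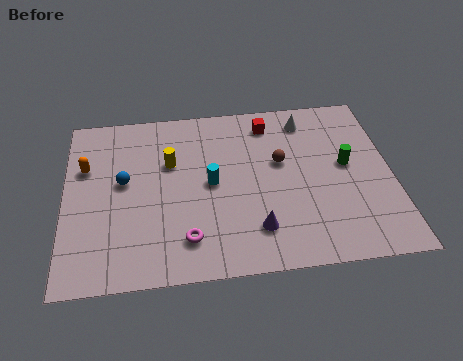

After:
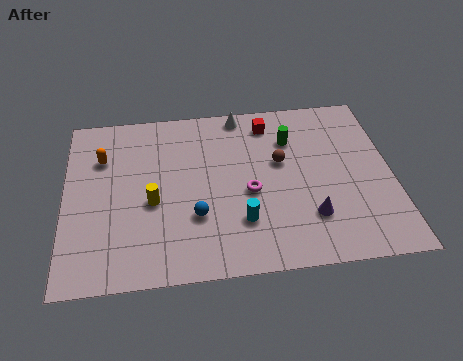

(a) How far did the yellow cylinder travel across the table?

2.3

The yellow cylinder was near (4.5, 6.4) before and (3.7, 4.2) after, so it travelled √(0.8² + 2.2²) ≈ 2.3 units.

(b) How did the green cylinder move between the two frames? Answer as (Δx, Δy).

(-2.3, 1.8)

The green cylinder started near (12.0, 5.4) and ended near (9.7, 7.2).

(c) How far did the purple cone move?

2.3

The purple cone was near (8.0, 2.2) before and (10.3, 2.6) after, so it travelled √(2.3² + 0.4²) ≈ 2.3 units.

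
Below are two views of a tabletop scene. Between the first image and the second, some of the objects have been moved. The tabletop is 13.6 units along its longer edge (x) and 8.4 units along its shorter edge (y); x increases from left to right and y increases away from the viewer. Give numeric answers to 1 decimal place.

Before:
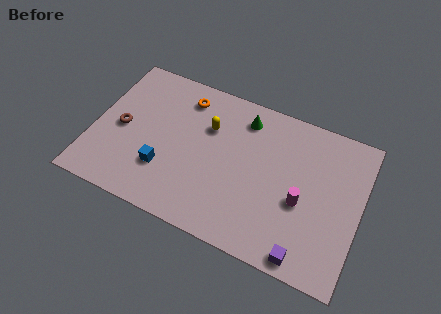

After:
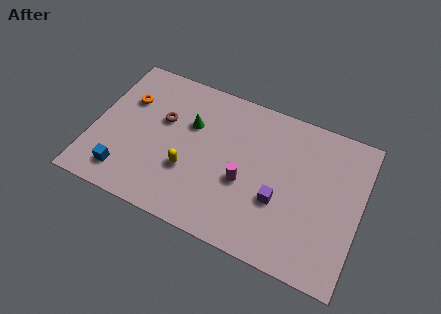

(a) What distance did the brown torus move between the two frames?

2.3

The brown torus was near (1.4, 4.0) before and (3.4, 5.2) after, so it travelled √(2.0² + 1.2²) ≈ 2.3 units.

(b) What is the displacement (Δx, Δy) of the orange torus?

(-2.8, -1.2)

The orange torus was at about (4.3, 6.9) and moved to about (1.5, 5.7).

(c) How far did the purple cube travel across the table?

2.8

The purple cube moved from about (11.2, 0.8) to (9.6, 3.1), a distance of √(1.6² + 2.3²) ≈ 2.8.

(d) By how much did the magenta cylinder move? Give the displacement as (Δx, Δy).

(-2.9, -0.1)

The magenta cylinder started near (10.7, 3.5) and ended near (7.8, 3.4).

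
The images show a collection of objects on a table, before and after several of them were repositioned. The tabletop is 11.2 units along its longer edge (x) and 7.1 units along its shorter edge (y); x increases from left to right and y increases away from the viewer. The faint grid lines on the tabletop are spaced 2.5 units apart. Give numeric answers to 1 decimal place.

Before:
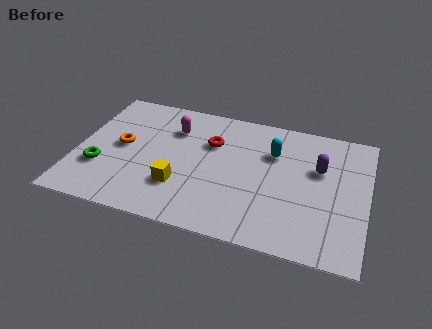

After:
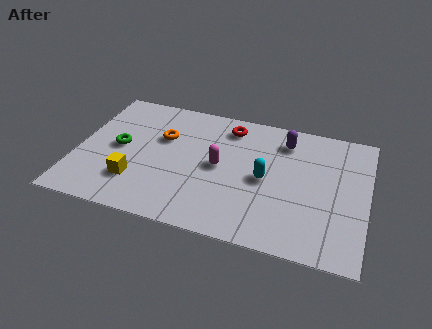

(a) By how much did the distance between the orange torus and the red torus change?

-0.8

The distance was about 3.6 in the first image and 2.8 in the second, so they moved 0.8 units closer together.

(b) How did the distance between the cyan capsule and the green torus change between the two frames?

-1.3

The distance was about 7.0 in the first image and 5.7 in the second, so they moved 1.3 units closer together.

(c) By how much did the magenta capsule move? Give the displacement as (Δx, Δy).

(1.9, -1.6)

From the two frames, the magenta capsule sits at roughly (3.6, 5.2) before and (5.5, 3.6) after.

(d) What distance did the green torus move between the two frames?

1.4

The green torus moved from about (1.0, 2.3) to (1.6, 3.6), a distance of √(0.6² + 1.3²) ≈ 1.4.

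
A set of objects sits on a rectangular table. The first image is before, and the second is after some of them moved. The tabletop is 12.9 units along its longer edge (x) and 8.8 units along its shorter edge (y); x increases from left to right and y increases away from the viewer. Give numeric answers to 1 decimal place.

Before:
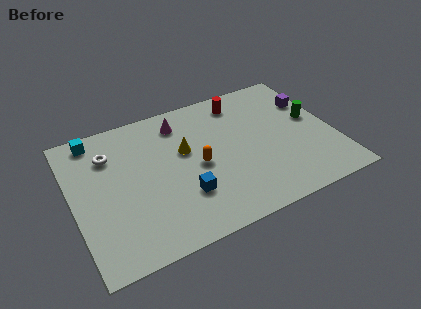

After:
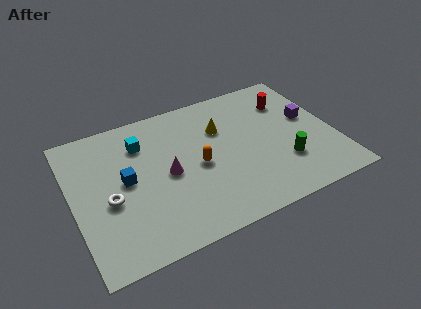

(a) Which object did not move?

the orange capsule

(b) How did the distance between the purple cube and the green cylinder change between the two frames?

+1.7

Before: roughly 1.2 units apart; after: 2.9. That's 1.7 units further apart.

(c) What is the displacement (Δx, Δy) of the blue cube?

(-2.6, 2.0)

From the two frames, the blue cube sits at roughly (5.2, 2.6) before and (2.6, 4.6) after.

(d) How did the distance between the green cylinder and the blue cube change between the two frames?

+0.7

Before: roughly 7.2 units apart; after: 7.9. That's 0.7 units further apart.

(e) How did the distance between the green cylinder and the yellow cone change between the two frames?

-2.1

The distance was about 6.4 in the first image and 4.3 in the second, so they moved 2.1 units closer together.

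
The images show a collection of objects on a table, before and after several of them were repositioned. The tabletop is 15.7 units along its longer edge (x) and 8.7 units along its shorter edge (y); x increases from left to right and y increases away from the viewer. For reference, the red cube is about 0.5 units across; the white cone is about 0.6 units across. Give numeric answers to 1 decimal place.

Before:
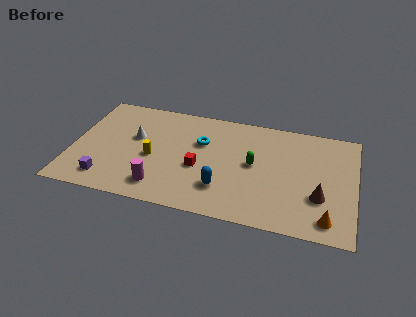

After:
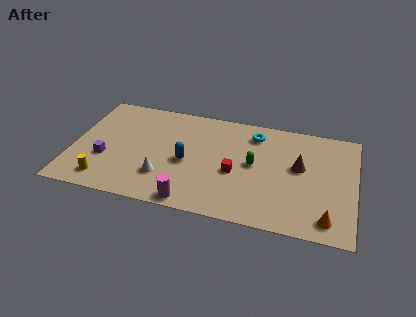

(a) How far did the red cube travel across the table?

2.0

The red cube moved from about (7.1, 3.6) to (9.1, 3.7), a distance of √(2.0² + 0.1²) ≈ 2.0.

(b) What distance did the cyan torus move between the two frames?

3.2

The cyan torus was near (7.1, 5.7) before and (10.0, 7.1) after, so it travelled √(2.9² + 1.4²) ≈ 3.2 units.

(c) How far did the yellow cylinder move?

3.5

The yellow cylinder moved from about (4.5, 3.8) to (2.0, 1.4), a distance of √(2.5² + 2.4²) ≈ 3.5.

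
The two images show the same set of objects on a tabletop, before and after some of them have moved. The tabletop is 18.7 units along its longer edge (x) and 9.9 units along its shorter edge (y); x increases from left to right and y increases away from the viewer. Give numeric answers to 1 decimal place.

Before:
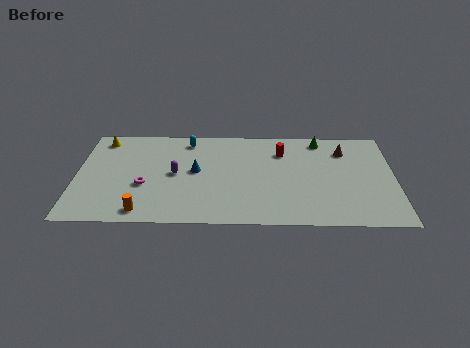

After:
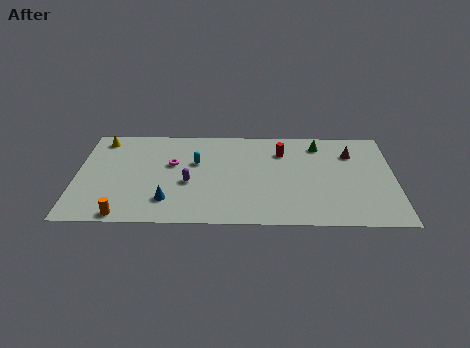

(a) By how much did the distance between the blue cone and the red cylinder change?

+2.9

Before: roughly 5.5 units apart; after: 8.4. That's 2.9 units further apart.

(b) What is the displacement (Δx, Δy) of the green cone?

(-0.1, -0.5)

From the two frames, the green cone sits at roughly (14.4, 8.7) before and (14.3, 8.2) after.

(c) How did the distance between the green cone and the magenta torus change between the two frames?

-2.5

They were about 11.5 units apart before and 9.0 after — 2.5 units closer together.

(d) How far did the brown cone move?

0.5

The brown cone was near (15.8, 7.6) before and (16.2, 7.3) after, so it travelled √(0.4² + 0.3²) ≈ 0.5 units.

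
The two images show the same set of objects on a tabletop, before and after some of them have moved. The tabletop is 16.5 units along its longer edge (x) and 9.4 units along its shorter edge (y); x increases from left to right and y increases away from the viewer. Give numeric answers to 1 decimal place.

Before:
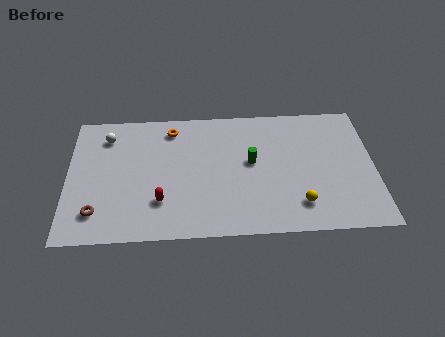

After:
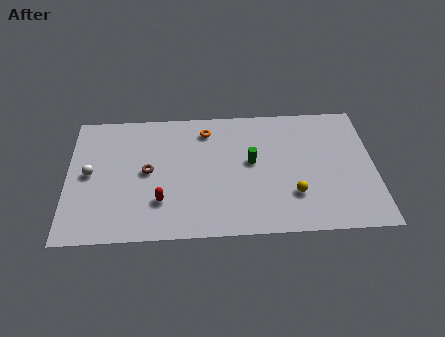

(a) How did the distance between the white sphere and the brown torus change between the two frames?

-2.4

They were about 5.5 units apart before and 3.1 after — 2.4 units closer together.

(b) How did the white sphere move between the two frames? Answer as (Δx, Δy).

(-0.9, -2.7)

From the two frames, the white sphere sits at roughly (2.1, 7.5) before and (1.2, 4.8) after.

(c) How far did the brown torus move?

3.9

The brown torus was near (1.6, 2.0) before and (4.3, 4.8) after, so it travelled √(2.7² + 2.8²) ≈ 3.9 units.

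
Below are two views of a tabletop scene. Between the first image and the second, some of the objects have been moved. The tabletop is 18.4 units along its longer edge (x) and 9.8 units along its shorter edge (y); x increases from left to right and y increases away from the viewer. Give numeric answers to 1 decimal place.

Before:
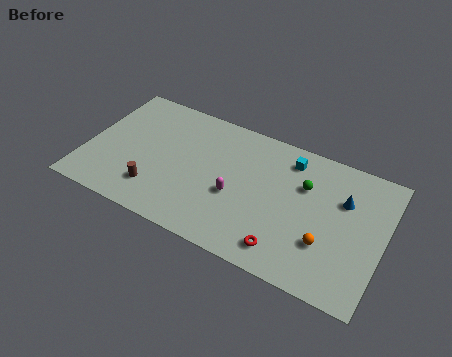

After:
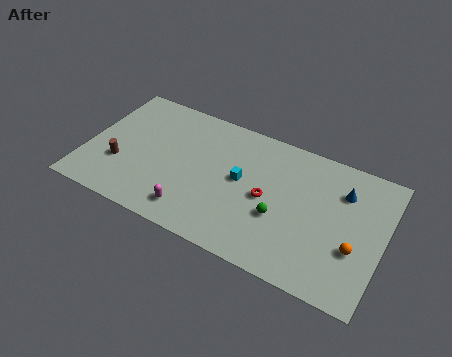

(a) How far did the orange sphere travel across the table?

1.7

The orange sphere moved from about (15.1, 3.1) to (16.8, 3.5), a distance of √(1.7² + 0.4²) ≈ 1.7.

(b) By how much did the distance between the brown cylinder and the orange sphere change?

+4.1

They were about 10.5 units apart before and 14.6 after — 4.1 units further apart.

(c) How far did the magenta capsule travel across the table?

3.3

From (9.4, 4.0) to (7.0, 1.7), the magenta capsule covered √(2.4² + 2.3²) ≈ 3.3 units.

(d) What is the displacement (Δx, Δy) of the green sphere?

(-1.2, -2.9)

The green sphere was at about (13.4, 6.6) and moved to about (12.2, 3.7).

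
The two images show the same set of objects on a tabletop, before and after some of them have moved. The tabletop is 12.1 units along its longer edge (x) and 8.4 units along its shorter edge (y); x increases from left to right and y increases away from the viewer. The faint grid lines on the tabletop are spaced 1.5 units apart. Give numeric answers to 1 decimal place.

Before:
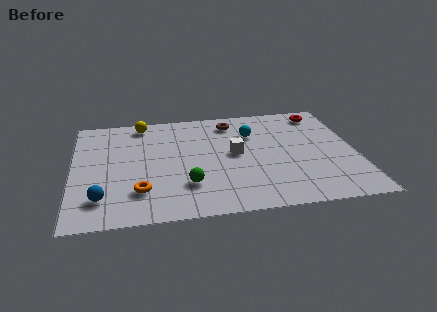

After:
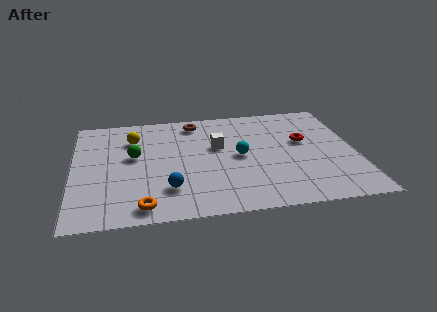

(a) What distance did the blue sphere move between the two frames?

2.8

The blue sphere was near (1.2, 1.8) before and (4.0, 2.1) after, so it travelled √(2.8² + 0.3²) ≈ 2.8 units.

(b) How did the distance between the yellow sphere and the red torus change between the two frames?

-0.4

The distance was about 7.8 in the first image and 7.4 in the second, so they moved 0.4 units closer together.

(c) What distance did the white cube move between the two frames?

1.0

The white cube was near (6.9, 4.4) before and (6.2, 5.1) after, so it travelled √(0.7² + 0.7²) ≈ 1.0 units.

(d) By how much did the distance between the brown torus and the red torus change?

+1.2

Before: roughly 3.9 units apart; after: 5.1. That's 1.2 units further apart.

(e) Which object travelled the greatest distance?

the green sphere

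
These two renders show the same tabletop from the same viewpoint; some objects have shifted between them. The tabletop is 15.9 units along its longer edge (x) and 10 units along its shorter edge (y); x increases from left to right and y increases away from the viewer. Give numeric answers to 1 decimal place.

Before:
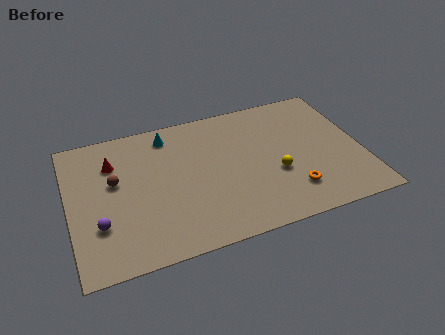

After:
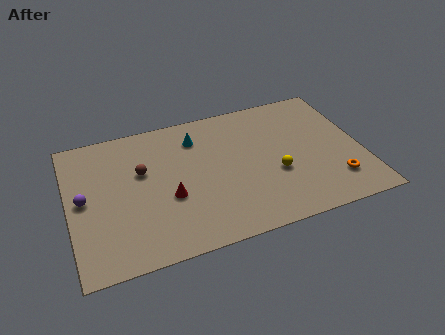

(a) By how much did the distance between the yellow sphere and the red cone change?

-3.5

Before: roughly 9.3 units apart; after: 5.8. That's 3.5 units closer together.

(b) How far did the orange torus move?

2.4

The orange torus moved from about (11.8, 2.3) to (14.2, 2.3), a distance of √(2.4² + 0.0²) ≈ 2.4.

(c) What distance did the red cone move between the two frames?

4.4

The red cone was near (2.5, 7.3) before and (5.3, 3.9) after, so it travelled √(2.8² + 3.4²) ≈ 4.4 units.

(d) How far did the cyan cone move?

1.7

The cyan cone was near (5.6, 8.5) before and (7.1, 7.8) after, so it travelled √(1.5² + 0.7²) ≈ 1.7 units.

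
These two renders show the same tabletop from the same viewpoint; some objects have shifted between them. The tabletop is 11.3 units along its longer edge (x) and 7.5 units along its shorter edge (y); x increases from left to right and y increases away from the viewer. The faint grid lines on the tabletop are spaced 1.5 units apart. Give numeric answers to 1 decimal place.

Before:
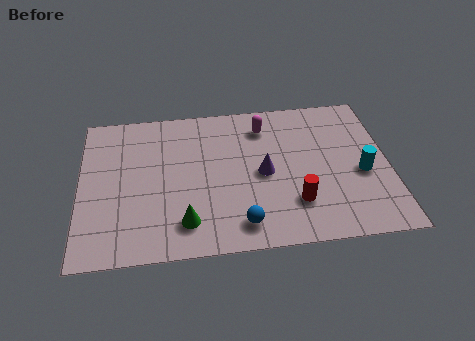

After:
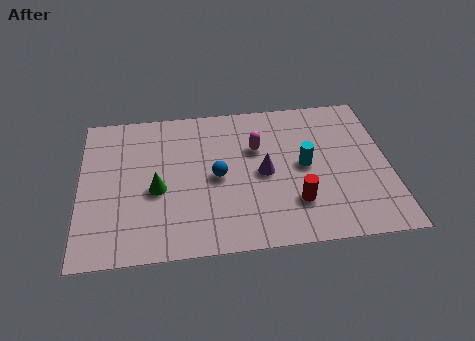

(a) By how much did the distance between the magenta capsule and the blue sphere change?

-2.9

The distance was about 4.9 in the first image and 2.0 in the second, so they moved 2.9 units closer together.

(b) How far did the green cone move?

2.0

The green cone moved from about (3.8, 1.5) to (2.8, 3.2), a distance of √(1.0² + 1.7²) ≈ 2.0.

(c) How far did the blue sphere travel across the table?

2.5

From (5.8, 1.2) to (5.0, 3.6), the blue sphere covered √(0.8² + 2.4²) ≈ 2.5 units.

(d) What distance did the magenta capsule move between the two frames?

1.1

The magenta capsule was near (6.8, 6.0) before and (6.5, 4.9) after, so it travelled √(0.3² + 1.1²) ≈ 1.1 units.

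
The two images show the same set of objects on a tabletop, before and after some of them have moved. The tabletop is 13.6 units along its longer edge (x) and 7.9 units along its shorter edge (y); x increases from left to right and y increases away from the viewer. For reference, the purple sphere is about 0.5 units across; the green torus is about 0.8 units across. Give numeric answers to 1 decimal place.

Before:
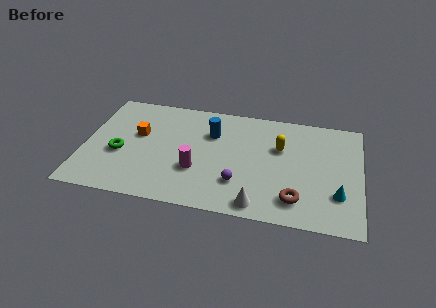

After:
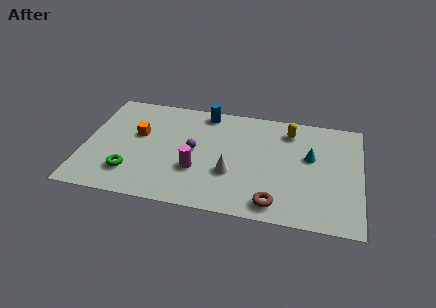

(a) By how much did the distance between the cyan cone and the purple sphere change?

+0.9

They were about 4.8 units apart before and 5.7 after — 0.9 units further apart.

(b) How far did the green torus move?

1.4

From (1.8, 3.2) to (2.4, 1.9), the green torus covered √(0.6² + 1.3²) ≈ 1.4 units.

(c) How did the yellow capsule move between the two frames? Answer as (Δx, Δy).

(0.4, 1.3)

The yellow capsule was at about (9.6, 5.1) and moved to about (10.0, 6.4).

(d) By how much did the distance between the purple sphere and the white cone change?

+0.7

The distance was about 1.6 in the first image and 2.3 in the second, so they moved 0.7 units further apart.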